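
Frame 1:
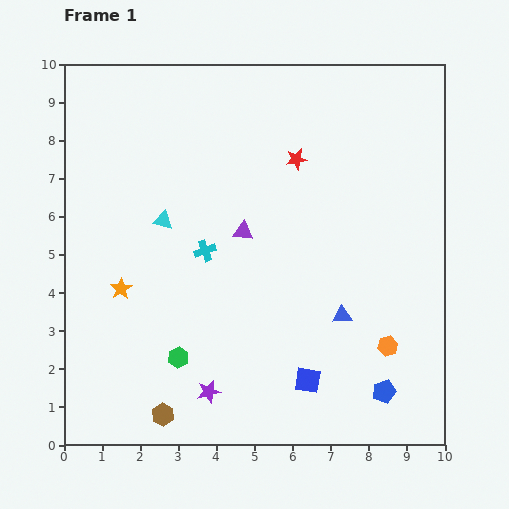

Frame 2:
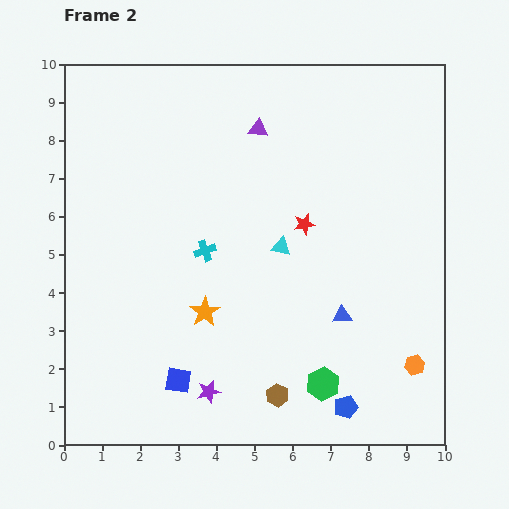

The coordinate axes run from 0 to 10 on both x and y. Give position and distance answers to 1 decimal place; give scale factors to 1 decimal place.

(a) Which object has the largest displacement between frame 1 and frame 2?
the green hexagon

(moved 3.9; next 3.4)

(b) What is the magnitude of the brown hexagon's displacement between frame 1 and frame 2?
3.0

The brown hexagon moved from (2.6, 0.8) to (5.6, 1.3), a distance of √(3.0² + 0.5²) ≈ 3.0.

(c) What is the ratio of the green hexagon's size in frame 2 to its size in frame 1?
1.6×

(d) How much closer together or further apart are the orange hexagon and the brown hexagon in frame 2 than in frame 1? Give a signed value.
-2.5

Distance in frame 1: 6.2. Distance in frame 2: 3.7.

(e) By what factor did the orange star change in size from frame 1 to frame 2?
1.4×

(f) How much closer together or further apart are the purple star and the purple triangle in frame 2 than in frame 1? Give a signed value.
+2.7

Distance in frame 1: 4.3. Distance in frame 2: 7.0.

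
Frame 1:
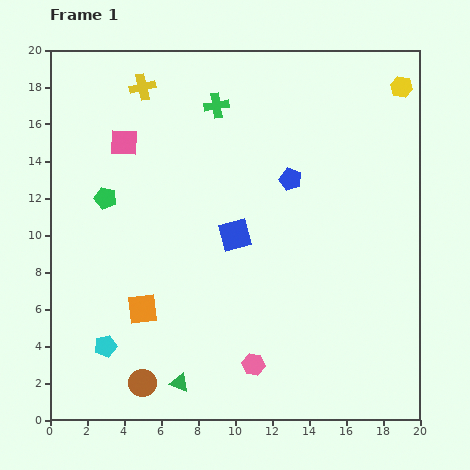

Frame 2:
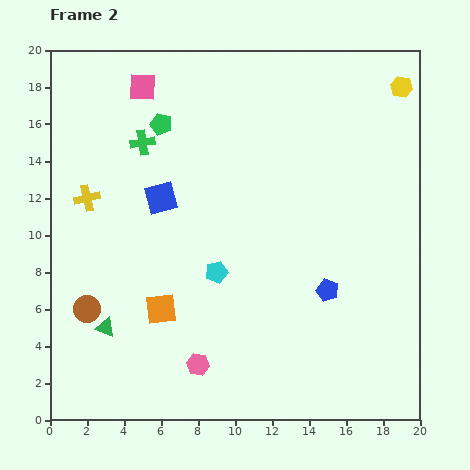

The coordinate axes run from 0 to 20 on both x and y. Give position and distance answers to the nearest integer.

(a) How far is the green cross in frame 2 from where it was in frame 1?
4

The green cross moved from (9, 17) to (5, 15), a distance of √(4² + 2²) ≈ 4.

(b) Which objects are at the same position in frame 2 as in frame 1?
the yellow hexagon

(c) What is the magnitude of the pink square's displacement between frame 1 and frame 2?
3

The pink square moved from (4, 15) to (5, 18), a distance of √(1² + 3²) ≈ 3.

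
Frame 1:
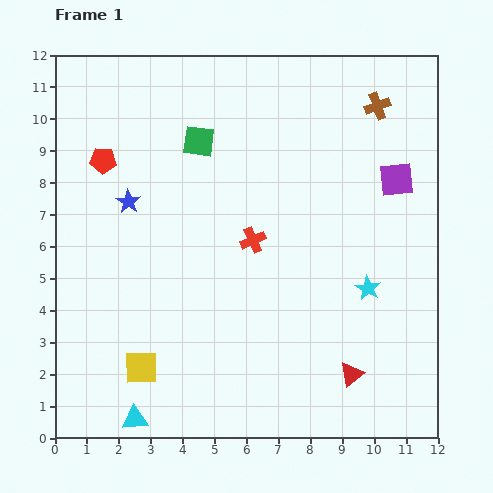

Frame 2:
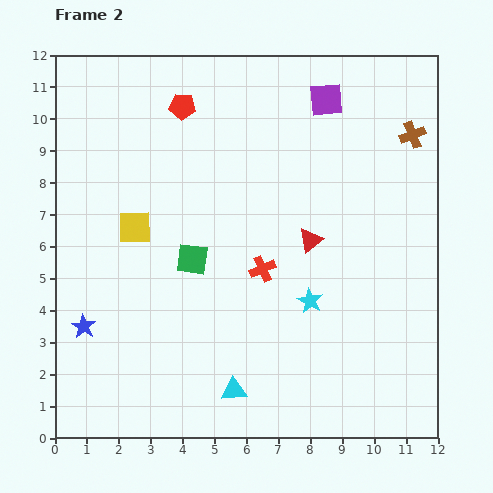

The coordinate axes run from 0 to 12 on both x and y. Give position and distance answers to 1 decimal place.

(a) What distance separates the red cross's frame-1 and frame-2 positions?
0.9

The red cross moved from (6.2, 6.2) to (6.5, 5.3), a distance of √(0.3² + 0.9²) ≈ 0.9.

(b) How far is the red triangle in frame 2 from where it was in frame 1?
4.4

The red triangle moved from (9.3, 2.0) to (8.0, 6.2), a distance of √(1.3² + 4.2²) ≈ 4.4.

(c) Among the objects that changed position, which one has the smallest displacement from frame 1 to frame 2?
the red cross

(moved 0.9)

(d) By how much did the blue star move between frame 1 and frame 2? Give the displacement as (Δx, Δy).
(-1.4, -3.9)

The blue star was at (2.3, 7.4) in frame 1 and (0.9, 3.5) in frame 2.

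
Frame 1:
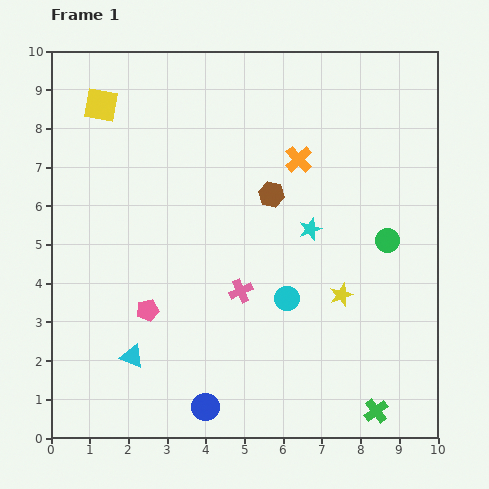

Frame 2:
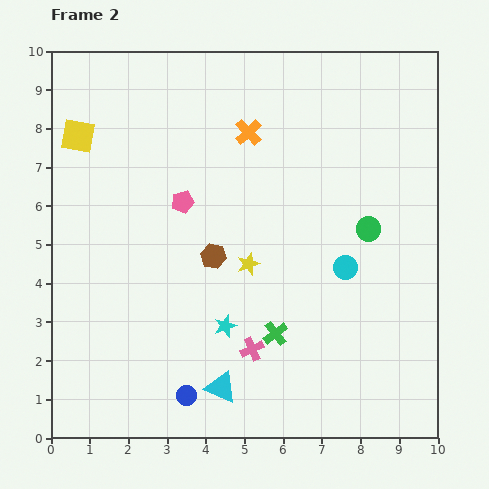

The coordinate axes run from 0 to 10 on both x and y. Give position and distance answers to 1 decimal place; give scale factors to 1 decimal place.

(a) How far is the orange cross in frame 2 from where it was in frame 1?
1.5

The orange cross moved from (6.4, 7.2) to (5.1, 7.9), a distance of √(1.3² + 0.7²) ≈ 1.5.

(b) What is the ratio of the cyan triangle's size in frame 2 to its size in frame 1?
1.4×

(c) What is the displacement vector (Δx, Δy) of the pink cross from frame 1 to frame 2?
(0.3, -1.5)

The pink cross was at (4.9, 3.8) in frame 1 and (5.2, 2.3) in frame 2.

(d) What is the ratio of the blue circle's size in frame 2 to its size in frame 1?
0.7×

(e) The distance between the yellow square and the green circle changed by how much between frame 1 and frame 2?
-0.3

Distance in frame 1: 8.2. Distance in frame 2: 7.9.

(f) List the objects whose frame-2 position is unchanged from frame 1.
none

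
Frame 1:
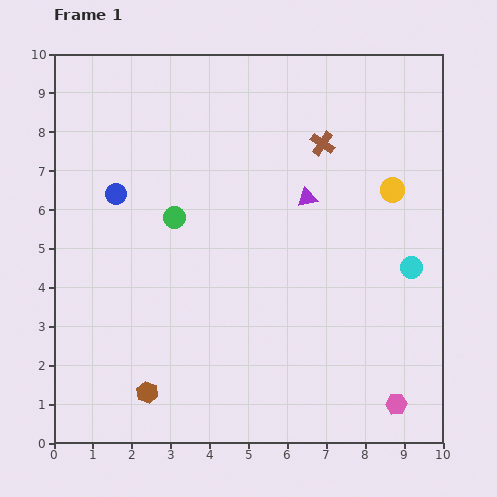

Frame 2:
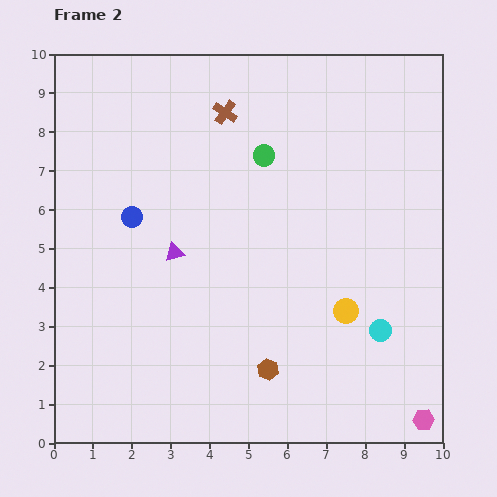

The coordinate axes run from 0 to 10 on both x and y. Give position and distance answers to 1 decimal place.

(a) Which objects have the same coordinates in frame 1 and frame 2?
none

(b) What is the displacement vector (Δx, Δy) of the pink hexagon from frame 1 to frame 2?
(0.7, -0.4)

The pink hexagon was at (8.8, 1.0) in frame 1 and (9.5, 0.6) in frame 2.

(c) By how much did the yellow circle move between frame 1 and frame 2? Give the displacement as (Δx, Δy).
(-1.2, -3.1)

The yellow circle was at (8.7, 6.5) in frame 1 and (7.5, 3.4) in frame 2.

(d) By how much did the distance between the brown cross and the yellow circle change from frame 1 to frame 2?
+3.8

Distance in frame 1: 2.2. Distance in frame 2: 6.0.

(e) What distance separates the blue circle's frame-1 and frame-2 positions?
0.7

The blue circle moved from (1.6, 6.4) to (2.0, 5.8), a distance of √(0.4² + 0.6²) ≈ 0.7.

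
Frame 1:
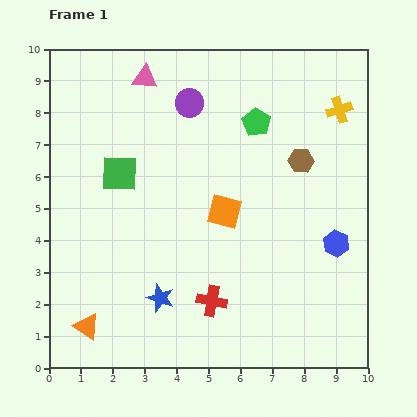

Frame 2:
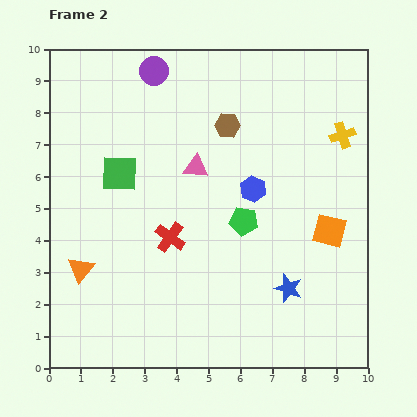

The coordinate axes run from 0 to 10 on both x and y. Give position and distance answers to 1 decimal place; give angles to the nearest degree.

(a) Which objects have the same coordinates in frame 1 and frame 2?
the green square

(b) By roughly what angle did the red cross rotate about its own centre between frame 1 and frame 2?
26° clockwise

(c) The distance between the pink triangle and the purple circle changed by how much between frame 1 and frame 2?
+1.7

Distance in frame 1: 1.6. Distance in frame 2: 3.3.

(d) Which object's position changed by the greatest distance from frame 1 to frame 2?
the blue star

(moved 4.0; next 3.4)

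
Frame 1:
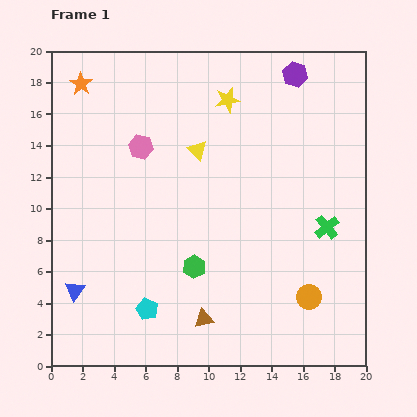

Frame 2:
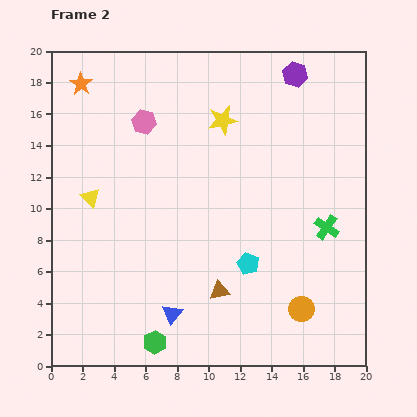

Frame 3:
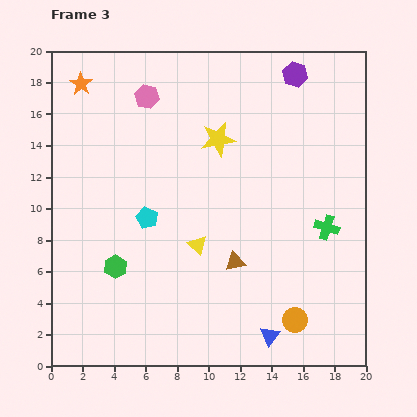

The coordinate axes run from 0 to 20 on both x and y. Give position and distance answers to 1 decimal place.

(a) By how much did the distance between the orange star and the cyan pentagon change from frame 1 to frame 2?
+0.7

Distance in frame 1: 14.9. Distance in frame 2: 15.6.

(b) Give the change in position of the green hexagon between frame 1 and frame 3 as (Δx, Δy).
(-5.0, 0.0)

The green hexagon was at (9.1, 6.3) in frame 1 and (4.1, 6.3) in frame 3.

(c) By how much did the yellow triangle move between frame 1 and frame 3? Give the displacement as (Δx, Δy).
(0.0, -6.0)

The yellow triangle was at (9.3, 13.7) in frame 1 and (9.3, 7.7) in frame 3.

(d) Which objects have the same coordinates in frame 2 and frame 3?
the purple hexagon, the green cross, the orange star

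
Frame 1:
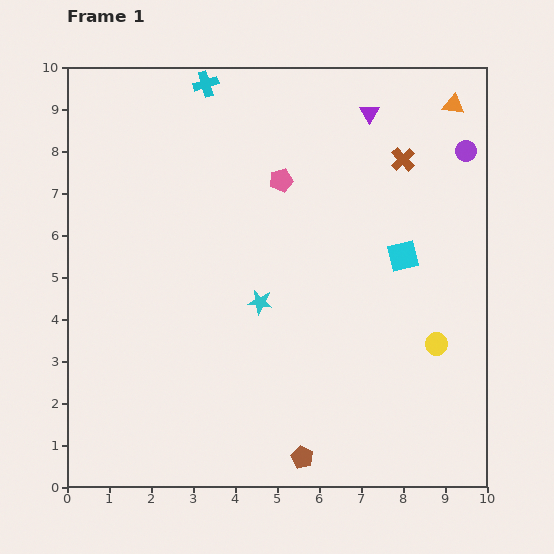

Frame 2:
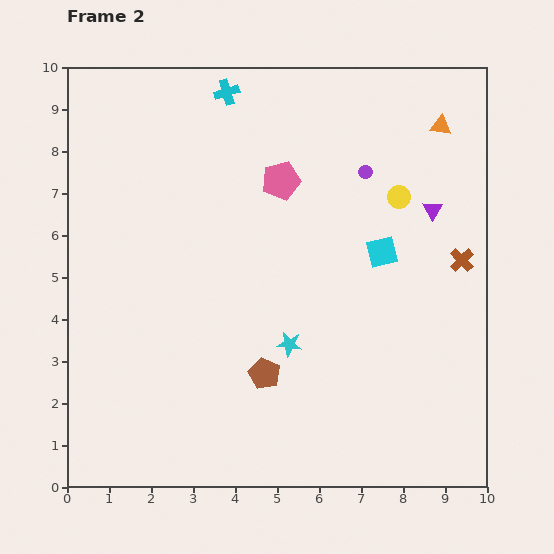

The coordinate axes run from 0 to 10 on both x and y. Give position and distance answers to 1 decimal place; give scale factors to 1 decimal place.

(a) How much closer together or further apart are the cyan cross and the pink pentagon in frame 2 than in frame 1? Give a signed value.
-0.4

Distance in frame 1: 2.9. Distance in frame 2: 2.5.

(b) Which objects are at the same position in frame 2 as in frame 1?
the pink pentagon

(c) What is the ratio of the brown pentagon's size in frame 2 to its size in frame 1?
1.4×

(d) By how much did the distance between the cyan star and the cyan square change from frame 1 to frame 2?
-0.5

Distance in frame 1: 3.6. Distance in frame 2: 3.1.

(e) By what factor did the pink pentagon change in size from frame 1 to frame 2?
1.6×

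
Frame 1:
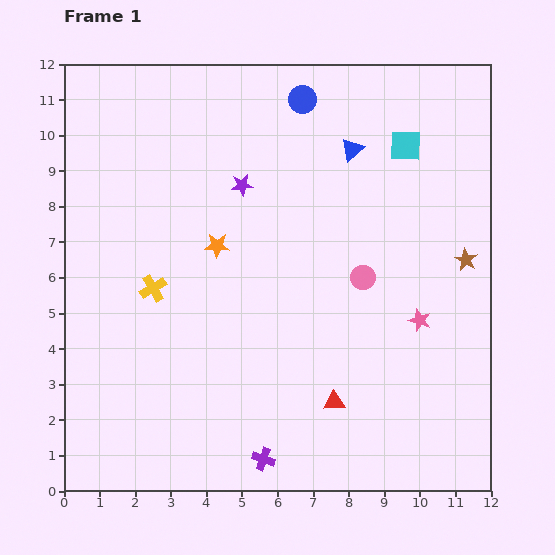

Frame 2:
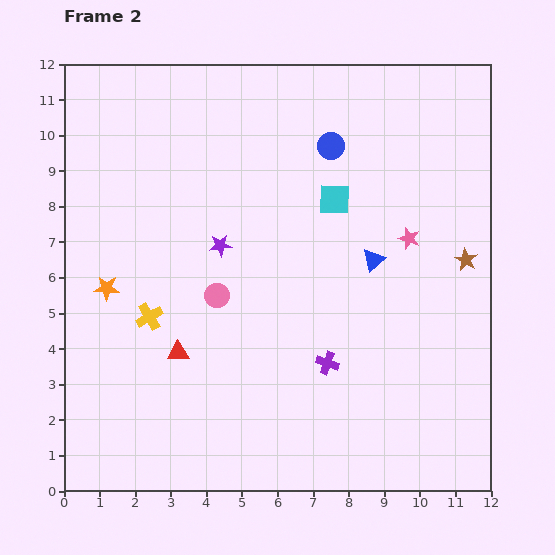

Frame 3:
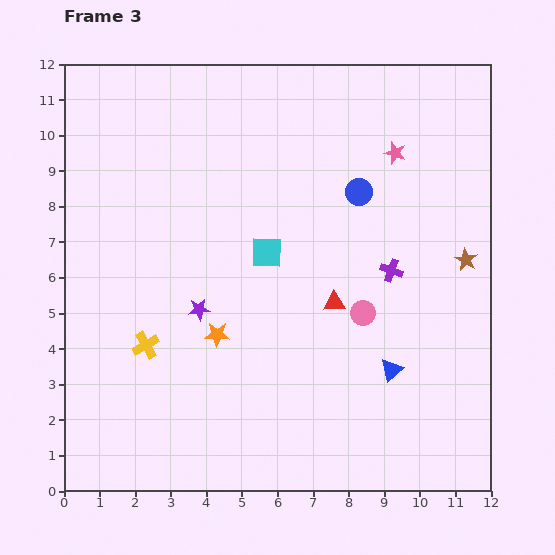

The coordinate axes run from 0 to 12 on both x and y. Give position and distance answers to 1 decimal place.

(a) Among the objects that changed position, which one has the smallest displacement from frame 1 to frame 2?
the yellow cross

(moved 0.8)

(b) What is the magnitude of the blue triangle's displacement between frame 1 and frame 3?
6.3

The blue triangle moved from (8.1, 9.6) to (9.2, 3.4), a distance of √(1.1² + 6.2²) ≈ 6.3.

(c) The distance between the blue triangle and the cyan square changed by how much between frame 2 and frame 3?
+2.8

Distance in frame 2: 2.0. Distance in frame 3: 4.8.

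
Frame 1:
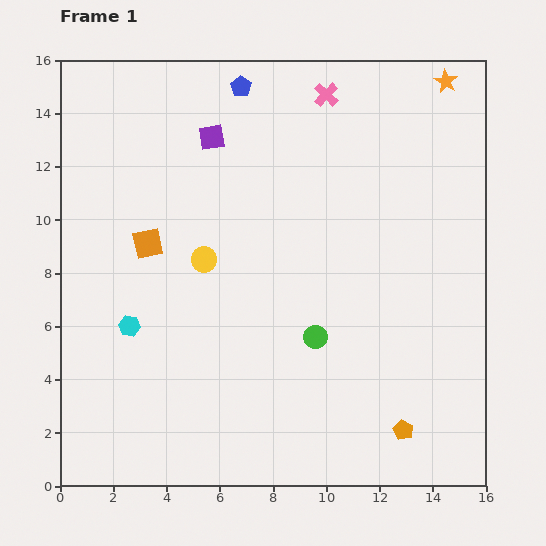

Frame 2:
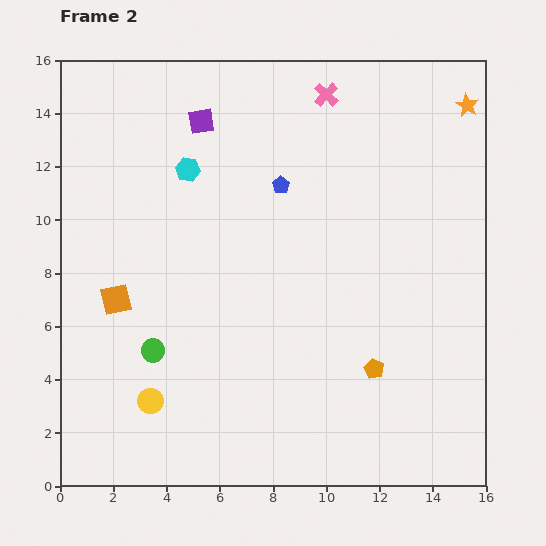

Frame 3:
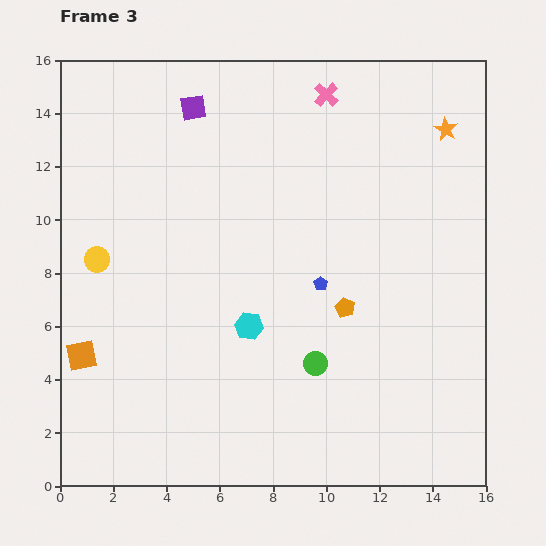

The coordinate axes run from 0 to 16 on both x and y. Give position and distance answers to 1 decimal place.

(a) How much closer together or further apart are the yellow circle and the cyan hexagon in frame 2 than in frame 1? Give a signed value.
+5.0

Distance in frame 1: 3.8. Distance in frame 2: 8.8.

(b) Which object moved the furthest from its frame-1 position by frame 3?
the blue pentagon

(moved 8.0; next 5.1)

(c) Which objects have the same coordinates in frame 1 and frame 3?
the pink cross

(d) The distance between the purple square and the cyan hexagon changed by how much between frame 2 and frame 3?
+6.6

Distance in frame 2: 1.9. Distance in frame 3: 8.5.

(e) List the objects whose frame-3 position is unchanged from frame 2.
the pink cross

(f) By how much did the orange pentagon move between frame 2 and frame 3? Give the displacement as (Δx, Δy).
(-1.1, 2.3)

The orange pentagon was at (11.8, 4.4) in frame 2 and (10.7, 6.7) in frame 3.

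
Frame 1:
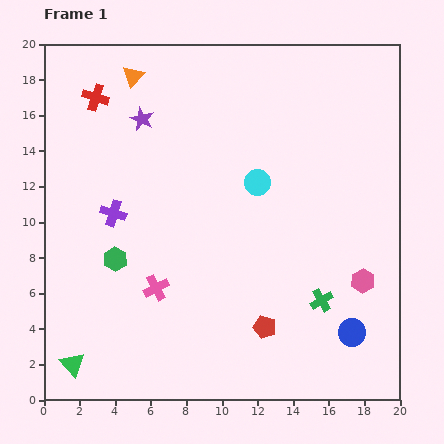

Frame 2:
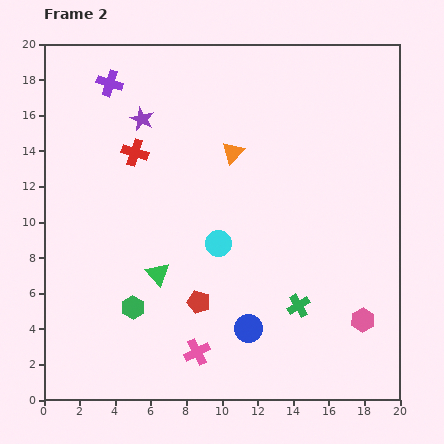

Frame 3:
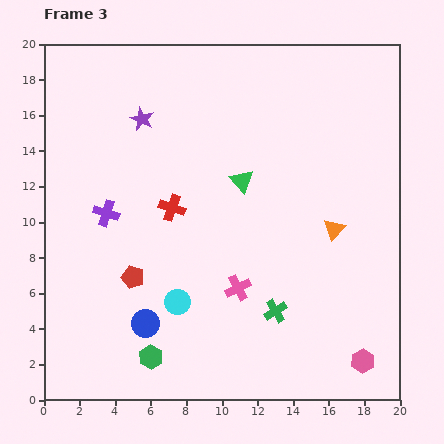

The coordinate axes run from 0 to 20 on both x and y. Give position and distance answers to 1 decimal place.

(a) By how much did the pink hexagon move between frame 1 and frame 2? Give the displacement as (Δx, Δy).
(0.0, -2.2)

The pink hexagon was at (17.9, 6.7) in frame 1 and (17.9, 4.5) in frame 2.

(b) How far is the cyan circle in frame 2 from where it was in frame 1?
4.0

The cyan circle moved from (12.0, 12.2) to (9.8, 8.8), a distance of √(2.2² + 3.4²) ≈ 4.0.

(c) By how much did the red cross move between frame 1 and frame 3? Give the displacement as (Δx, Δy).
(4.3, -6.2)

The red cross was at (2.9, 17.0) in frame 1 and (7.2, 10.8) in frame 3.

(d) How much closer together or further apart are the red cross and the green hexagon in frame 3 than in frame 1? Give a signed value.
-0.7

Distance in frame 1: 9.2. Distance in frame 3: 8.5.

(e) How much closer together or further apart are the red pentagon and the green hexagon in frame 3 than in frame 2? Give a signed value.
+0.9

Distance in frame 2: 3.7. Distance in frame 3: 4.6.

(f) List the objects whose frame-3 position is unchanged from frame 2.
the purple star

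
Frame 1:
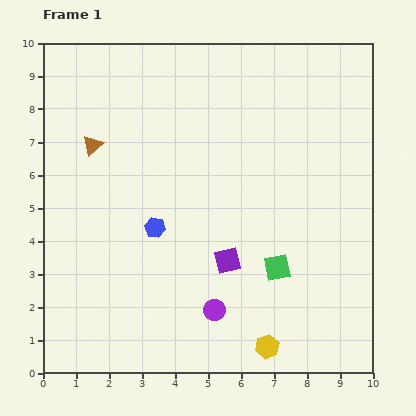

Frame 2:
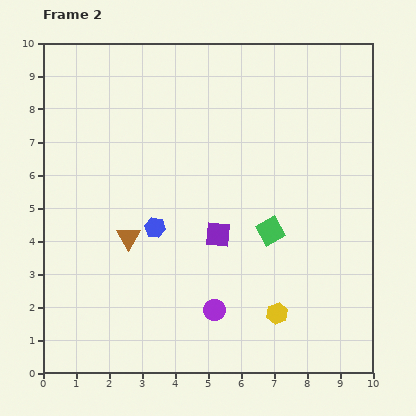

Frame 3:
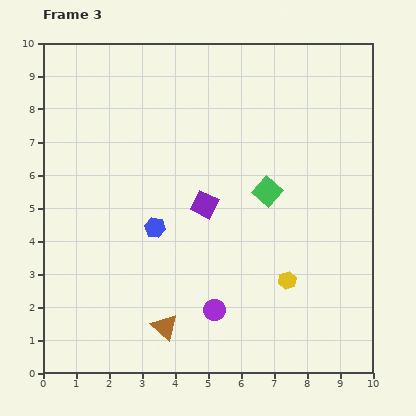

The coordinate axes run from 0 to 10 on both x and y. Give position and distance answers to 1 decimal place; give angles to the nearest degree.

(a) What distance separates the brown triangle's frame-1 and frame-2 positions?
3.0

The brown triangle moved from (1.5, 6.9) to (2.6, 4.1), a distance of √(1.1² + 2.8²) ≈ 3.0.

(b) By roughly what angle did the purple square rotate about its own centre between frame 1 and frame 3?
39° clockwise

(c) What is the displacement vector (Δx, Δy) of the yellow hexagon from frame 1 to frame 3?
(0.6, 2.0)

The yellow hexagon was at (6.8, 0.8) in frame 1 and (7.4, 2.8) in frame 3.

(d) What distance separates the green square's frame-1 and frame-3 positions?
2.3

The green square moved from (7.1, 3.2) to (6.8, 5.5), a distance of √(0.3² + 2.3²) ≈ 2.3.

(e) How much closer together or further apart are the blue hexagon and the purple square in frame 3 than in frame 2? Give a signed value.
-0.2

Distance in frame 2: 1.9. Distance in frame 3: 1.7.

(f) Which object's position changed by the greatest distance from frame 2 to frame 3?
the brown triangle

(moved 2.9; next 1.2)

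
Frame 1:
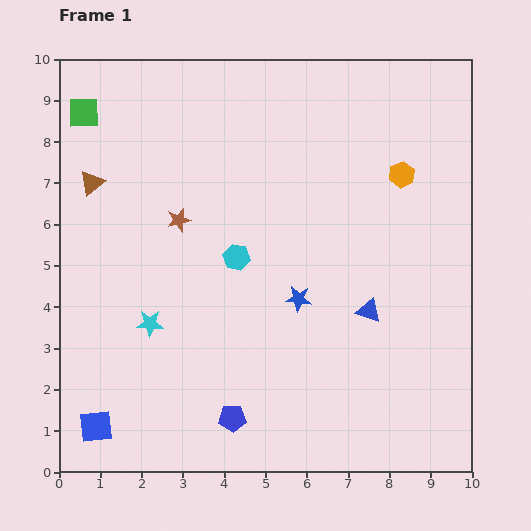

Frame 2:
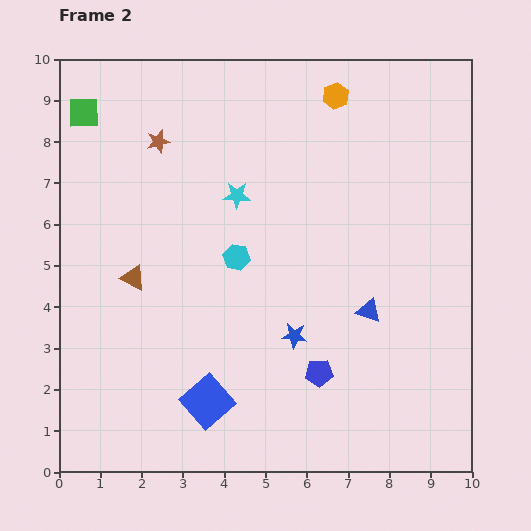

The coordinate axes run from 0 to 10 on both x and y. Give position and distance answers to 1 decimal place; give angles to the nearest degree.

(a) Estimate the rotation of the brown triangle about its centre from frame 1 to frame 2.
54° counter-clockwise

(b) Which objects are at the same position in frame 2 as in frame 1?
the green square, the blue triangle, the cyan hexagon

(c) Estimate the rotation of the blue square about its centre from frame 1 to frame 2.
35° counter-clockwise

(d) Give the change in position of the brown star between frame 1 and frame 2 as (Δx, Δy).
(-0.5, 1.9)

The brown star was at (2.9, 6.1) in frame 1 and (2.4, 8.0) in frame 2.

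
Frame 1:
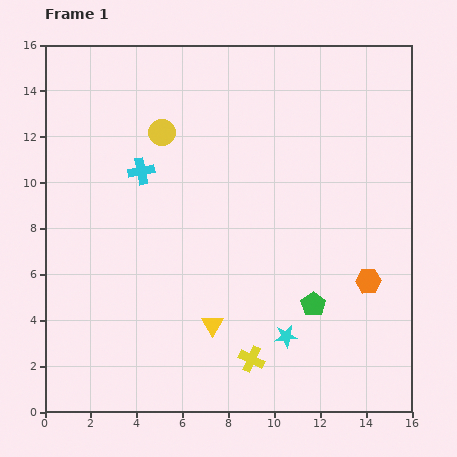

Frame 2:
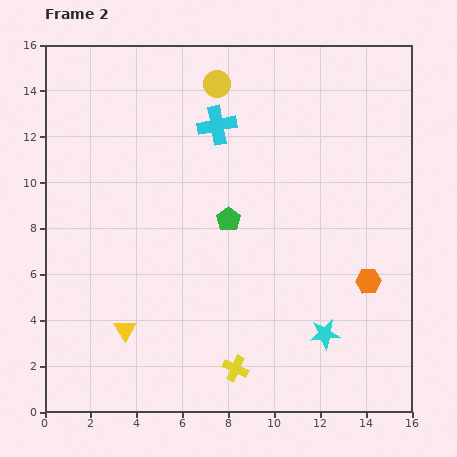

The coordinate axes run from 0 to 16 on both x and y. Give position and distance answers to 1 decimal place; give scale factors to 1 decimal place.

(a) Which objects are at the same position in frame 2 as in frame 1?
the orange hexagon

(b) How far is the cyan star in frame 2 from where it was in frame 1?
1.7

The cyan star moved from (10.5, 3.3) to (12.2, 3.4), a distance of √(1.7² + 0.1²) ≈ 1.7.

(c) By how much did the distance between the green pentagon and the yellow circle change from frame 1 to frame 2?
-4.1

Distance in frame 1: 10.0. Distance in frame 2: 5.9.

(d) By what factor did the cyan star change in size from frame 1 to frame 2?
1.3×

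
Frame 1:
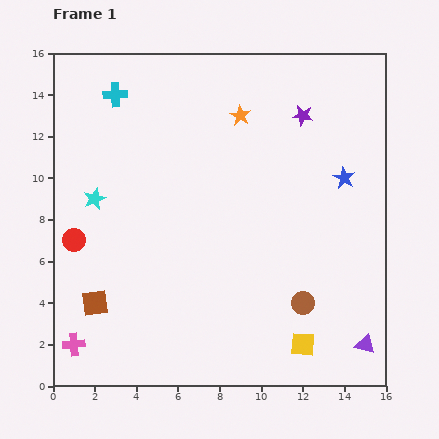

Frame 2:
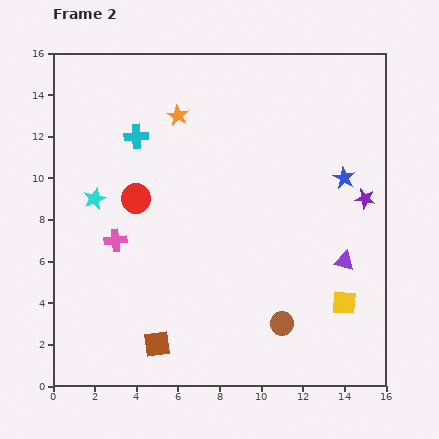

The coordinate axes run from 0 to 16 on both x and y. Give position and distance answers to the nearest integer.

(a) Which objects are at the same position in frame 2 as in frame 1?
the blue star, the cyan star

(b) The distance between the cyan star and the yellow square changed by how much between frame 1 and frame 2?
+1

Distance in frame 1: 12. Distance in frame 2: 13.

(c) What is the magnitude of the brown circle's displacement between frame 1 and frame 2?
1

The brown circle moved from (12, 4) to (11, 3), a distance of √(1² + 1²) ≈ 1.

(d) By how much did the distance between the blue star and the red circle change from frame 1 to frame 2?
-3

Distance in frame 1: 13. Distance in frame 2: 10.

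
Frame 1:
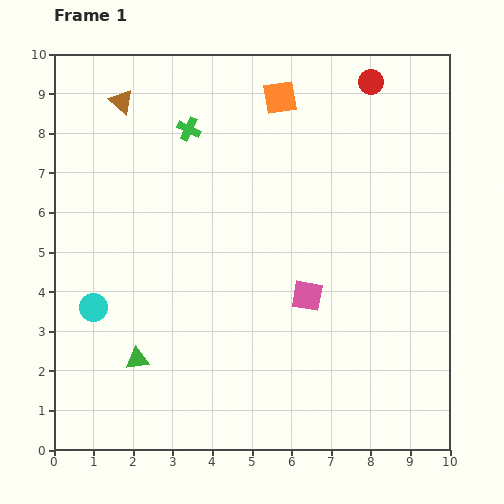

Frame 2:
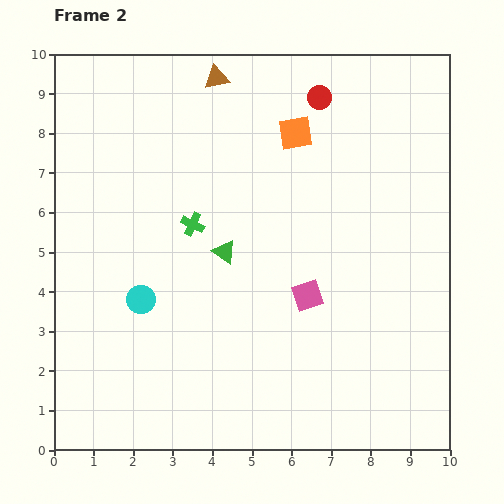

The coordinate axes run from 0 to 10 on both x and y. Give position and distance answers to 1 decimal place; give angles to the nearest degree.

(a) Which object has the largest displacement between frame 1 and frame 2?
the green triangle

(moved 3.5; next 2.5)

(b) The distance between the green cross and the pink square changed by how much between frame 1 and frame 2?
-1.8

Distance in frame 1: 5.2. Distance in frame 2: 3.4.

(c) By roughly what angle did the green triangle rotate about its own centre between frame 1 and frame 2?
42° clockwise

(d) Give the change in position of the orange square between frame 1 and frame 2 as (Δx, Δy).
(0.4, -0.9)

The orange square was at (5.7, 8.9) in frame 1 and (6.1, 8.0) in frame 2.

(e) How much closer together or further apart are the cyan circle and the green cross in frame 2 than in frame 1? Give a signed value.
-2.8

Distance in frame 1: 5.1. Distance in frame 2: 2.3.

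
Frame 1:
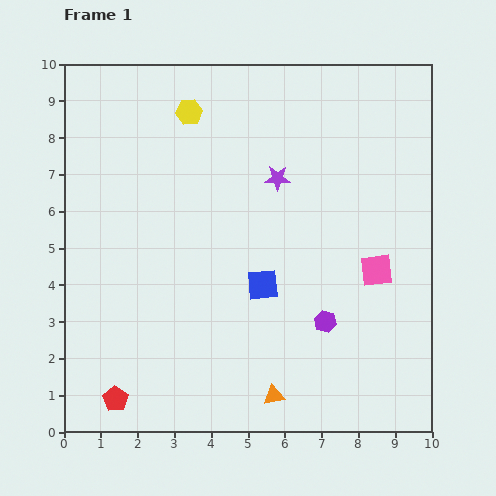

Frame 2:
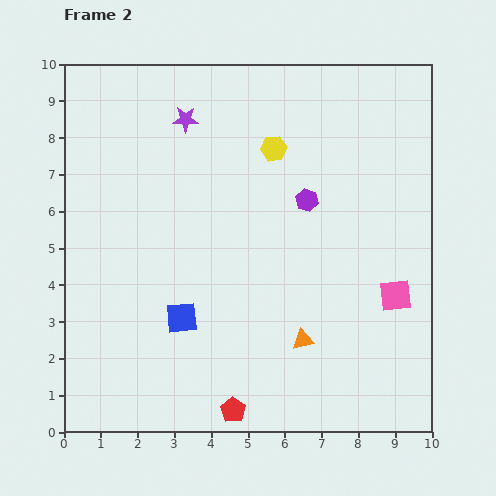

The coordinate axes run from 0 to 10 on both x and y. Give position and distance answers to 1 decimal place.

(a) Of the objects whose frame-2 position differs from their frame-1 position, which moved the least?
the pink square

(moved 0.9)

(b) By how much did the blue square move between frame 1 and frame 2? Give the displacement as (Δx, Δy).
(-2.2, -0.9)

The blue square was at (5.4, 4.0) in frame 1 and (3.2, 3.1) in frame 2.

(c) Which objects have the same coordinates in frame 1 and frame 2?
none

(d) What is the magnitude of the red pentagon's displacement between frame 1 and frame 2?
3.2

The red pentagon moved from (1.4, 0.9) to (4.6, 0.6), a distance of √(3.2² + 0.3²) ≈ 3.2.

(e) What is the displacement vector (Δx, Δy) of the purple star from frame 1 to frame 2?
(-2.5, 1.6)

The purple star was at (5.8, 6.9) in frame 1 and (3.3, 8.5) in frame 2.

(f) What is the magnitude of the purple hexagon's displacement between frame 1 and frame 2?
3.3

The purple hexagon moved from (7.1, 3.0) to (6.6, 6.3), a distance of √(0.5² + 3.3²) ≈ 3.3.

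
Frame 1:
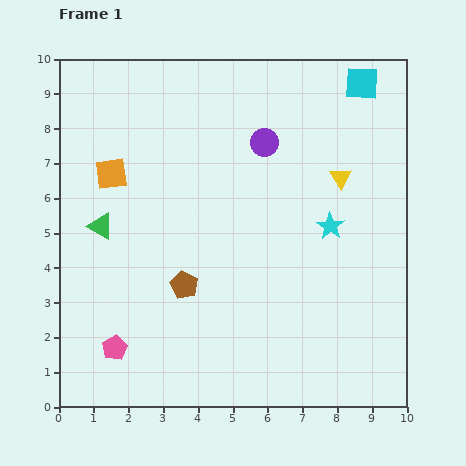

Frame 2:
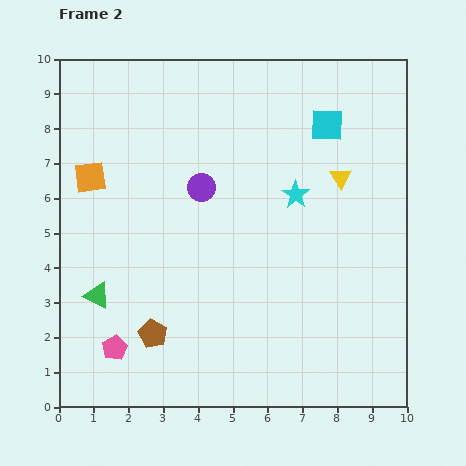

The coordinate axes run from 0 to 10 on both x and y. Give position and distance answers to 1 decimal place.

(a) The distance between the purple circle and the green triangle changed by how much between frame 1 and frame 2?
-1.0

Distance in frame 1: 5.3. Distance in frame 2: 4.3.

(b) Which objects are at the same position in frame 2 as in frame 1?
the pink pentagon, the yellow triangle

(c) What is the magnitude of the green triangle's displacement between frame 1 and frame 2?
2.0

The green triangle moved from (1.2, 5.2) to (1.1, 3.2), a distance of √(0.1² + 2.0²) ≈ 2.0.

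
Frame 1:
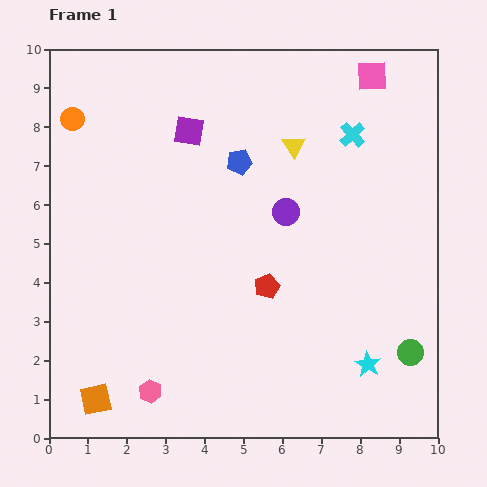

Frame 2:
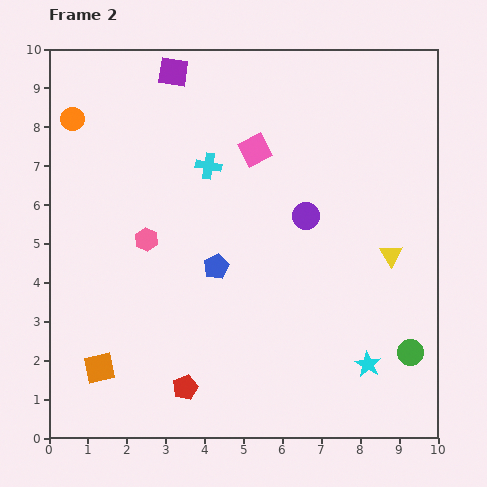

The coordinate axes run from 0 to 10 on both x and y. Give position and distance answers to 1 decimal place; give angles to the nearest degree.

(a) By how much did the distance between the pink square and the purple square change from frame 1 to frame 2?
-2.0

Distance in frame 1: 4.9. Distance in frame 2: 2.9.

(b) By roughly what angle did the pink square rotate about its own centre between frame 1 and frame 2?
24° counter-clockwise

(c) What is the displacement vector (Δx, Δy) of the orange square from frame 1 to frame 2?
(0.1, 0.8)

The orange square was at (1.2, 1.0) in frame 1 and (1.3, 1.8) in frame 2.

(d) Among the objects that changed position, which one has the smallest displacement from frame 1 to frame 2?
the purple circle

(moved 0.5)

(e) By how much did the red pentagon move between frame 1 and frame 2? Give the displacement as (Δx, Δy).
(-2.1, -2.6)

The red pentagon was at (5.6, 3.9) in frame 1 and (3.5, 1.3) in frame 2.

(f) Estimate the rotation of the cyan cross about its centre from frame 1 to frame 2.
39° counter-clockwise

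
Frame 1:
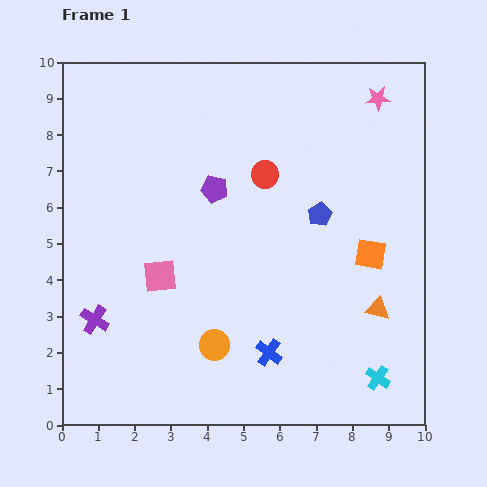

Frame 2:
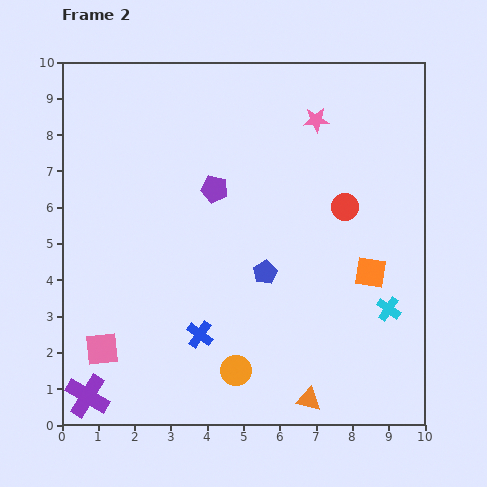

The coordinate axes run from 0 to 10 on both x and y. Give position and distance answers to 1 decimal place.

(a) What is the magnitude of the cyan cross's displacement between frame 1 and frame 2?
1.9

The cyan cross moved from (8.7, 1.3) to (9.0, 3.2), a distance of √(0.3² + 1.9²) ≈ 1.9.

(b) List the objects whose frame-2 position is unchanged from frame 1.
the purple pentagon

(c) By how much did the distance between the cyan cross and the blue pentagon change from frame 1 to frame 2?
-1.3

Distance in frame 1: 4.8. Distance in frame 2: 3.5.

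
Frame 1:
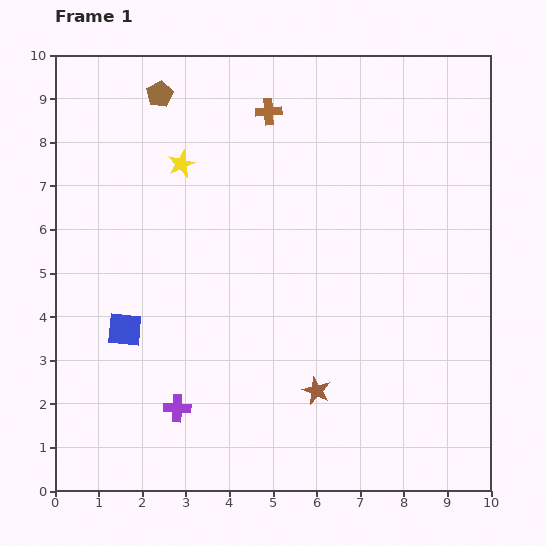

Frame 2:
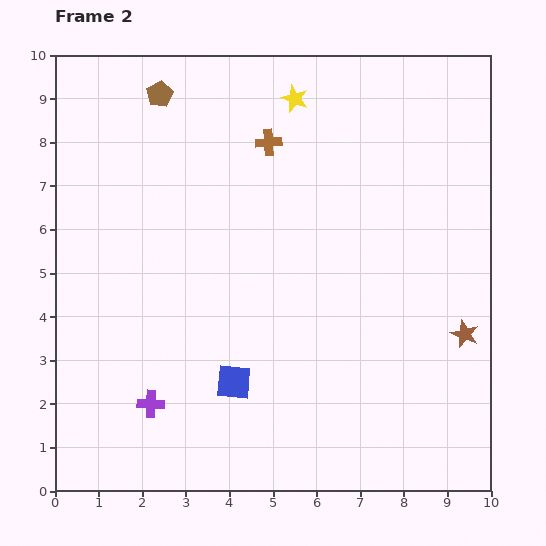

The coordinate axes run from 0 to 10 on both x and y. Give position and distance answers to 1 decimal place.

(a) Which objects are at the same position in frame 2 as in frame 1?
the brown pentagon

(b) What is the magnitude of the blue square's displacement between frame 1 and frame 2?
2.8

The blue square moved from (1.6, 3.7) to (4.1, 2.5), a distance of √(2.5² + 1.2²) ≈ 2.8.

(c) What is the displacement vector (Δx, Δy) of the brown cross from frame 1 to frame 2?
(0.0, -0.7)

The brown cross was at (4.9, 8.7) in frame 1 and (4.9, 8.0) in frame 2.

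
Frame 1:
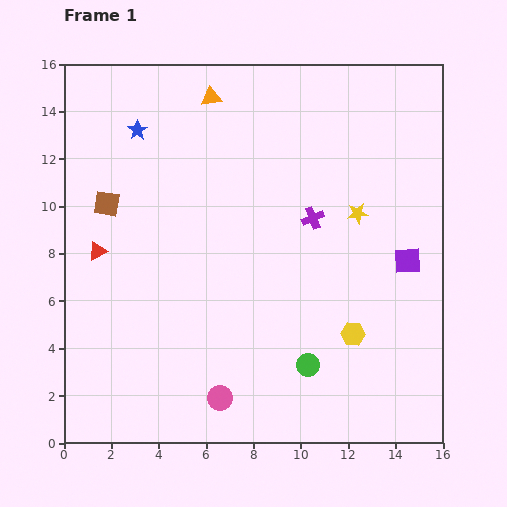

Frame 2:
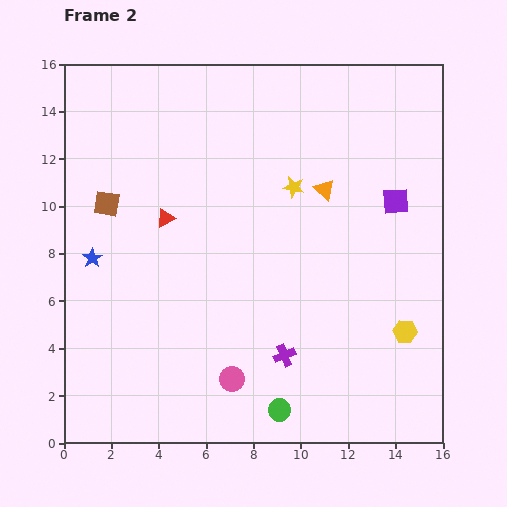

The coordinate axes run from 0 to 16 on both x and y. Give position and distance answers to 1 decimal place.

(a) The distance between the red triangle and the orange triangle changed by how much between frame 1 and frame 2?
-1.3

Distance in frame 1: 8.1. Distance in frame 2: 6.8.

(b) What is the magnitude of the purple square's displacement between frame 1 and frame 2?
2.5

The purple square moved from (14.5, 7.7) to (14.0, 10.2), a distance of √(0.5² + 2.5²) ≈ 2.5.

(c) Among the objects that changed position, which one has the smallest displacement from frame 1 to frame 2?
the pink circle

(moved 0.9)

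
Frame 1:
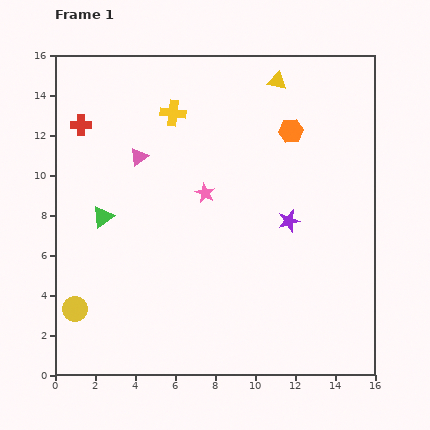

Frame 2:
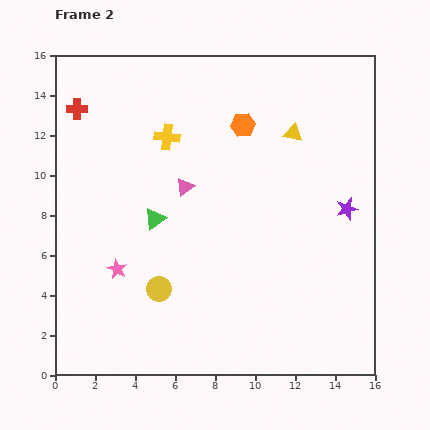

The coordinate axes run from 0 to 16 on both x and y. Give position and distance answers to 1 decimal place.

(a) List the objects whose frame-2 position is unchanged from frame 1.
none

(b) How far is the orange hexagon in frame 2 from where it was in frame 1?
2.4

The orange hexagon moved from (11.8, 12.2) to (9.4, 12.5), a distance of √(2.4² + 0.3²) ≈ 2.4.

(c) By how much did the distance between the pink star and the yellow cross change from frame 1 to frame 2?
+2.8

Distance in frame 1: 4.3. Distance in frame 2: 7.1.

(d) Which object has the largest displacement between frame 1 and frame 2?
the pink star

(moved 5.8; next 4.3)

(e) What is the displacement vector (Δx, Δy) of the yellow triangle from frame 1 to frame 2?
(0.8, -2.6)

The yellow triangle was at (11.1, 14.7) in frame 1 and (11.9, 12.1) in frame 2.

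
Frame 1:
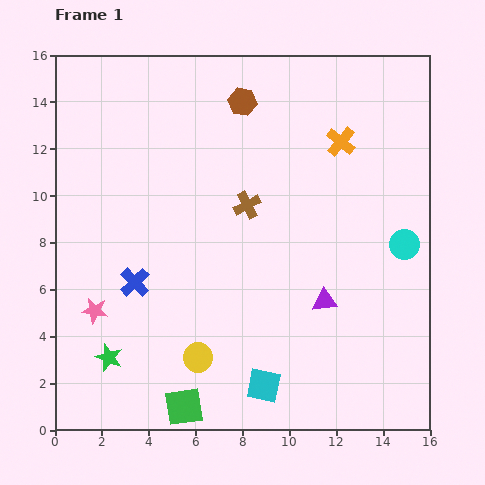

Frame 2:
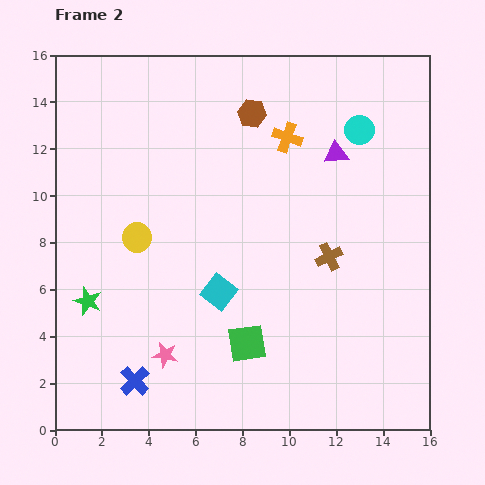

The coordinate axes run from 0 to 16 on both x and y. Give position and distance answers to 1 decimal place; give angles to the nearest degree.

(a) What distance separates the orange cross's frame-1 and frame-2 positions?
2.3

The orange cross moved from (12.2, 12.3) to (9.9, 12.5), a distance of √(2.3² + 0.2²) ≈ 2.3.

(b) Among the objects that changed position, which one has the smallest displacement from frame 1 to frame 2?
the brown hexagon

(moved 0.6)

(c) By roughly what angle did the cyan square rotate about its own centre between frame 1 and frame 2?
26° clockwise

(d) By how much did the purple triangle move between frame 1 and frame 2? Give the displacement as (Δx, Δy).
(0.5, 6.3)

The purple triangle was at (11.5, 5.5) in frame 1 and (12.0, 11.8) in frame 2.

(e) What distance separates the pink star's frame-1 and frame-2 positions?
3.6

The pink star moved from (1.7, 5.1) to (4.7, 3.2), a distance of √(3.0² + 1.9²) ≈ 3.6.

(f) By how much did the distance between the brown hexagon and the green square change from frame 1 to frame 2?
-3.4

Distance in frame 1: 13.2. Distance in frame 2: 9.8.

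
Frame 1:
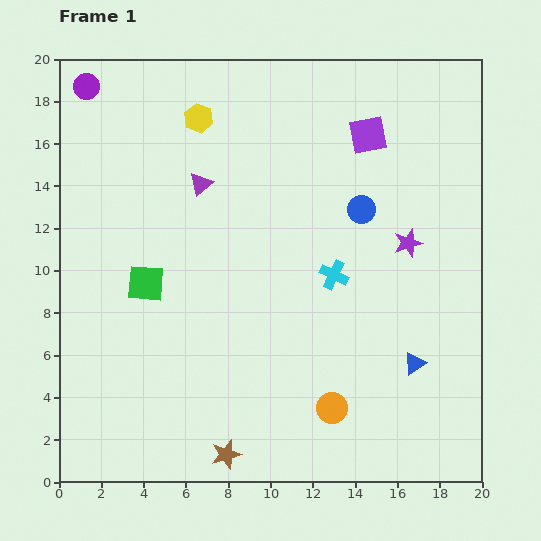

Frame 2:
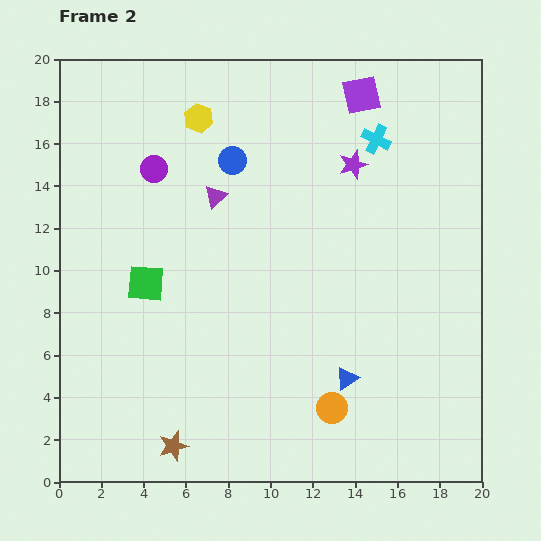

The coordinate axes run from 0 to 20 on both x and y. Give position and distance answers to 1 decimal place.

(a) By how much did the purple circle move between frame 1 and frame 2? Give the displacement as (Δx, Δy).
(3.2, -3.9)

The purple circle was at (1.3, 18.7) in frame 1 and (4.5, 14.8) in frame 2.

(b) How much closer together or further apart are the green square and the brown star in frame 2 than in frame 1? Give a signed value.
-1.1

Distance in frame 1: 8.9. Distance in frame 2: 7.8.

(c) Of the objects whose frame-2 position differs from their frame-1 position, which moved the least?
the purple triangle

(moved 0.9)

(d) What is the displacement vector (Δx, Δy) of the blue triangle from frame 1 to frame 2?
(-3.2, -0.7)

The blue triangle was at (16.8, 5.6) in frame 1 and (13.6, 4.9) in frame 2.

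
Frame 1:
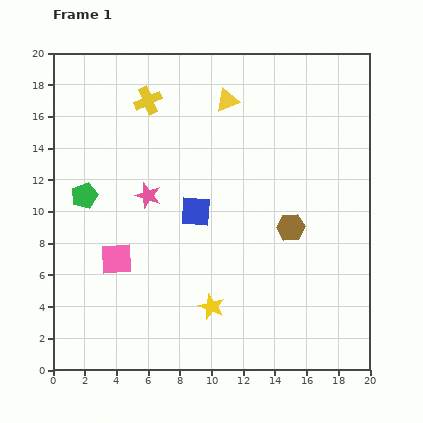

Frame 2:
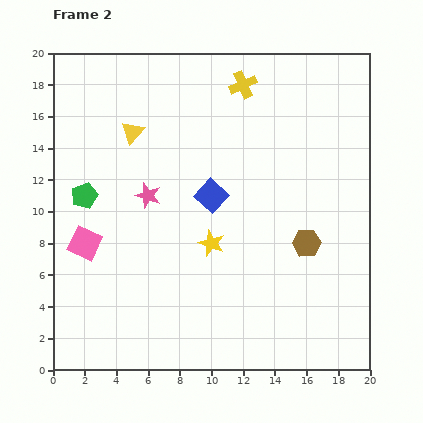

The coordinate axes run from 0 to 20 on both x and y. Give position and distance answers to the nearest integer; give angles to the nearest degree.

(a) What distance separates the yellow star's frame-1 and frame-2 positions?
4

The yellow star moved from (10, 4) to (10, 8), a distance of √(0² + 4²) ≈ 4.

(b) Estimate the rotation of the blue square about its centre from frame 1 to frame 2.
39° clockwise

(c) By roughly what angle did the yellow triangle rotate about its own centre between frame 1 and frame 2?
28° counter-clockwise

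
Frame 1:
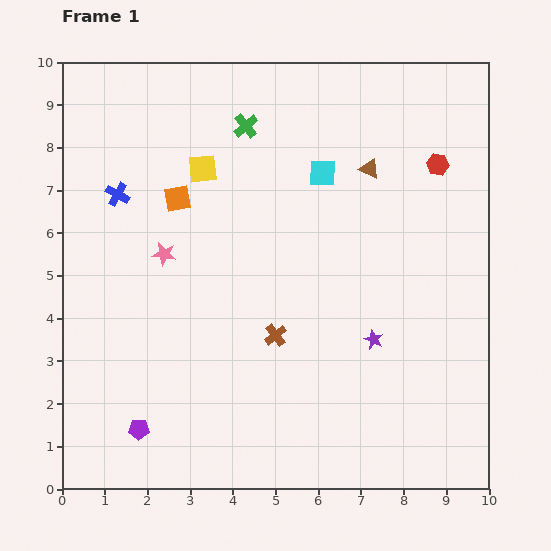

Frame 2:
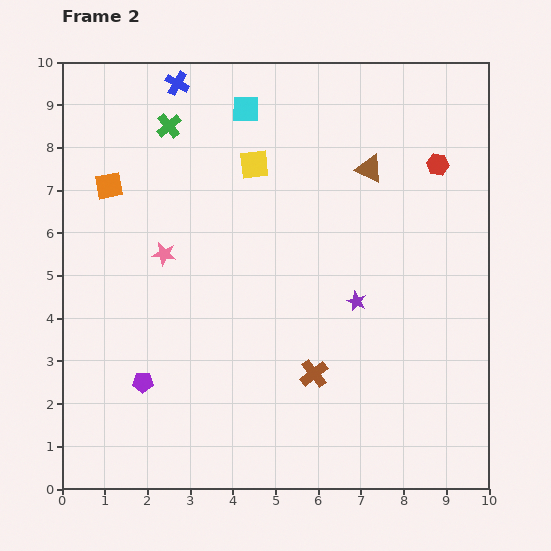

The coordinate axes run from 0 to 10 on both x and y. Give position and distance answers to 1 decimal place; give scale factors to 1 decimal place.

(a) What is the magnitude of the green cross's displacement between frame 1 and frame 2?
1.8

The green cross moved from (4.3, 8.5) to (2.5, 8.5), a distance of √(1.8² + 0.0²) ≈ 1.8.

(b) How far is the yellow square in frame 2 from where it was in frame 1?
1.2

The yellow square moved from (3.3, 7.5) to (4.5, 7.6), a distance of √(1.2² + 0.1²) ≈ 1.2.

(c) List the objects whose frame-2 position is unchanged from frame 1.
the brown triangle, the red hexagon, the pink star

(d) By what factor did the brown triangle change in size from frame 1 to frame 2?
1.4×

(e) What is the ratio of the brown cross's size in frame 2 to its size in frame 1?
1.3×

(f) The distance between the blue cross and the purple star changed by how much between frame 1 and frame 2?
-0.3

Distance in frame 1: 6.9. Distance in frame 2: 6.6.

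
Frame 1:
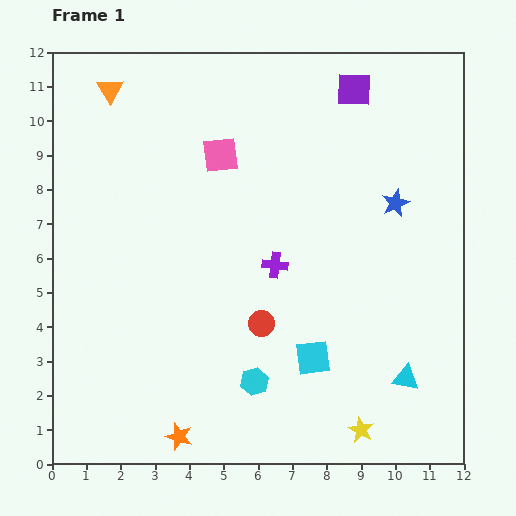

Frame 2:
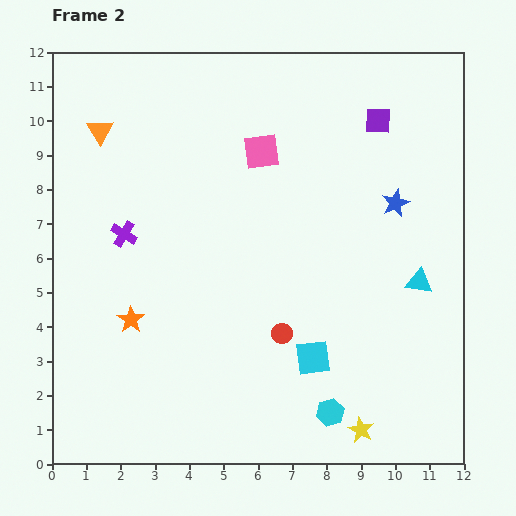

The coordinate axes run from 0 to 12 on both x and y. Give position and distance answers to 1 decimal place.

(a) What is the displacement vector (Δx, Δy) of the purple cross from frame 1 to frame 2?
(-4.4, 0.9)

The purple cross was at (6.5, 5.8) in frame 1 and (2.1, 6.7) in frame 2.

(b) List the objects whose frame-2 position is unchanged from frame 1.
the cyan square, the yellow star, the blue star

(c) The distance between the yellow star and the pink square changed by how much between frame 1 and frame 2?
-0.4

Distance in frame 1: 9.0. Distance in frame 2: 8.6.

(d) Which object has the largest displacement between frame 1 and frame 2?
the purple cross

(moved 4.5; next 3.7)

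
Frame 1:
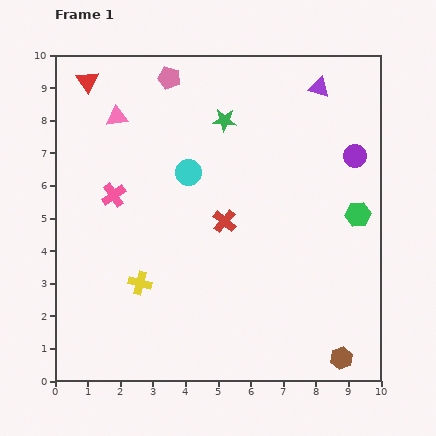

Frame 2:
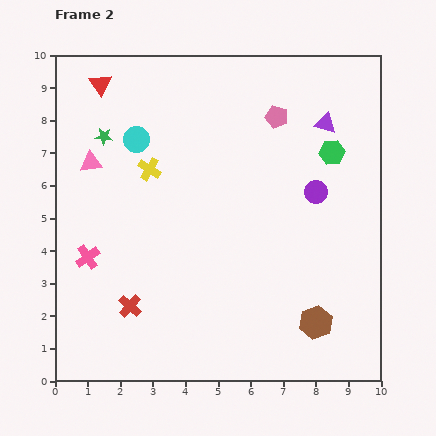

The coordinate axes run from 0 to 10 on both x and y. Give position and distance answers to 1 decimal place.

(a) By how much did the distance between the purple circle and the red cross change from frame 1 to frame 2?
+2.2

Distance in frame 1: 4.5. Distance in frame 2: 6.7.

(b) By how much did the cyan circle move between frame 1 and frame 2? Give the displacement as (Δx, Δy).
(-1.6, 1.0)

The cyan circle was at (4.1, 6.4) in frame 1 and (2.5, 7.4) in frame 2.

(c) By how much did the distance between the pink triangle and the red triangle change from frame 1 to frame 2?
+1.0

Distance in frame 1: 1.4. Distance in frame 2: 2.4.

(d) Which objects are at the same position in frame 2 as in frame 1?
none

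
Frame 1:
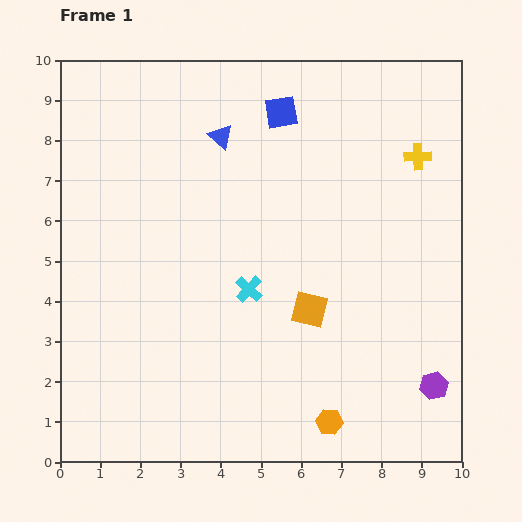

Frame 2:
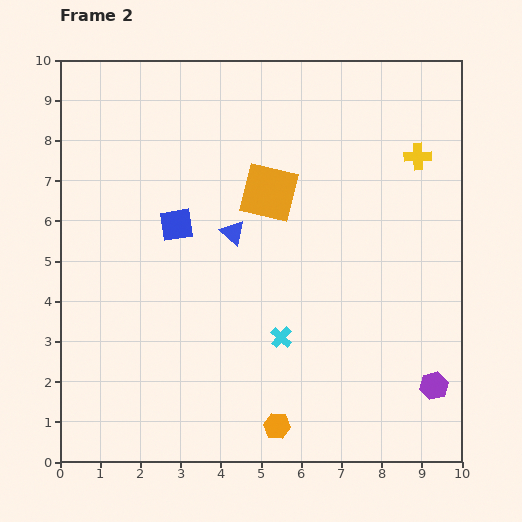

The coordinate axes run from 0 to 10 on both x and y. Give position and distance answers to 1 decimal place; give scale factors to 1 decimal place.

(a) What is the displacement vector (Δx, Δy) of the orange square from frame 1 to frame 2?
(-1.0, 2.9)

The orange square was at (6.2, 3.8) in frame 1 and (5.2, 6.7) in frame 2.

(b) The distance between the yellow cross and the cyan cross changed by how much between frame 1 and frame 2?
+0.3

Distance in frame 1: 5.3. Distance in frame 2: 5.6.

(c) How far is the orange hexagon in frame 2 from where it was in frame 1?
1.3

The orange hexagon moved from (6.7, 1.0) to (5.4, 0.9), a distance of √(1.3² + 0.1²) ≈ 1.3.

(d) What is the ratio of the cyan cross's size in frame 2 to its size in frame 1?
0.8×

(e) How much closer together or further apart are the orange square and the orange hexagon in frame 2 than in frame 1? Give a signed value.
+3.0

Distance in frame 1: 2.8. Distance in frame 2: 5.8.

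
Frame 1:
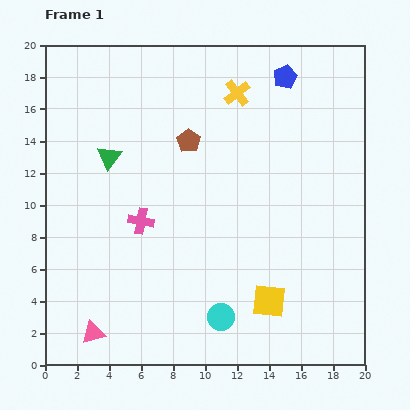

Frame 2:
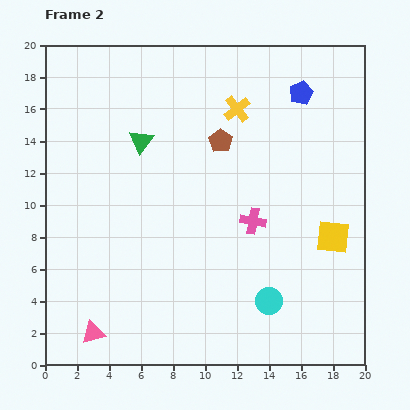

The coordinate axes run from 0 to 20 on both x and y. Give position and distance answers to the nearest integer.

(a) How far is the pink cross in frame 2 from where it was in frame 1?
7

The pink cross moved from (6, 9) to (13, 9), a distance of √(7² + 0²) ≈ 7.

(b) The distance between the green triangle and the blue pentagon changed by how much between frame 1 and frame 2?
-2

Distance in frame 1: 12. Distance in frame 2: 10.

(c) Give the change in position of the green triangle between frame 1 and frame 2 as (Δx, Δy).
(2, 1)

The green triangle was at (4, 13) in frame 1 and (6, 14) in frame 2.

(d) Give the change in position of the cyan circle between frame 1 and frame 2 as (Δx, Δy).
(3, 1)

The cyan circle was at (11, 3) in frame 1 and (14, 4) in frame 2.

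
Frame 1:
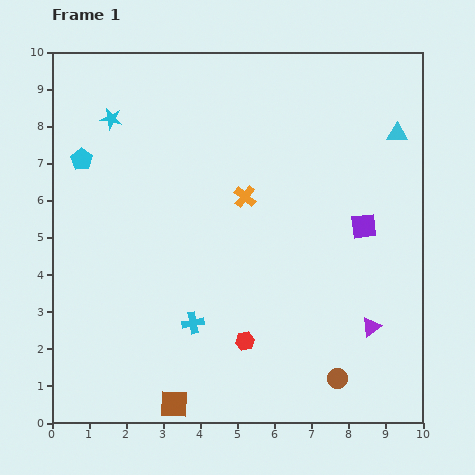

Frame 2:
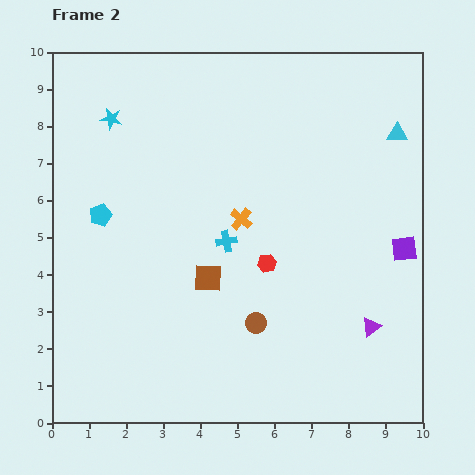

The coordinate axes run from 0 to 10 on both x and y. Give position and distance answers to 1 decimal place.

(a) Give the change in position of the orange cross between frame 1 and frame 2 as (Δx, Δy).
(-0.1, -0.6)

The orange cross was at (5.2, 6.1) in frame 1 and (5.1, 5.5) in frame 2.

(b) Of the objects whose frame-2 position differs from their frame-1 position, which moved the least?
the orange cross

(moved 0.6)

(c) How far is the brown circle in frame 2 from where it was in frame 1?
2.7

The brown circle moved from (7.7, 1.2) to (5.5, 2.7), a distance of √(2.2² + 1.5²) ≈ 2.7.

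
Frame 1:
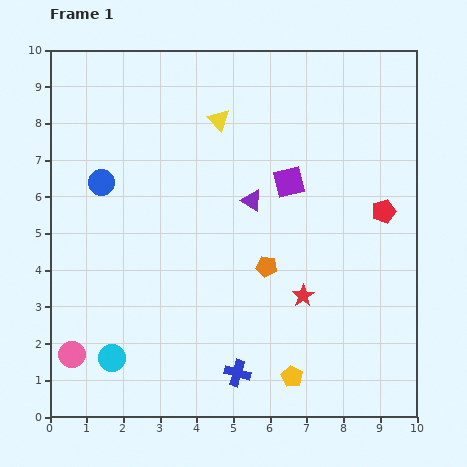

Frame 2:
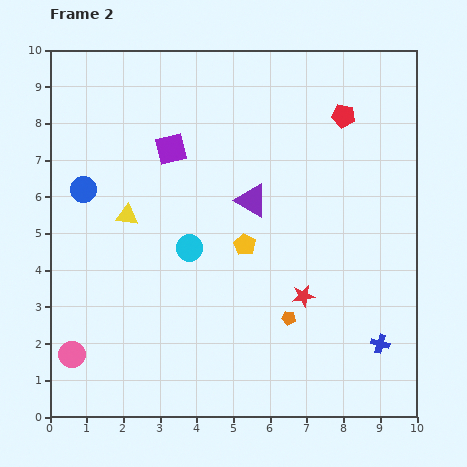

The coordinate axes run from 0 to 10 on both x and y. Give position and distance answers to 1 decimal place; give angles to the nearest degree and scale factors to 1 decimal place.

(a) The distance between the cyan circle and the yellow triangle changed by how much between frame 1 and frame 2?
-5.2

Distance in frame 1: 7.1. Distance in frame 2: 1.9.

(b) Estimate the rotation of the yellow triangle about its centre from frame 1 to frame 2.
39° counter-clockwise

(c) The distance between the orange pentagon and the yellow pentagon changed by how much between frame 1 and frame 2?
-0.8

Distance in frame 1: 3.1. Distance in frame 2: 2.3.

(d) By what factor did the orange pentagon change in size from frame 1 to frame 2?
0.7×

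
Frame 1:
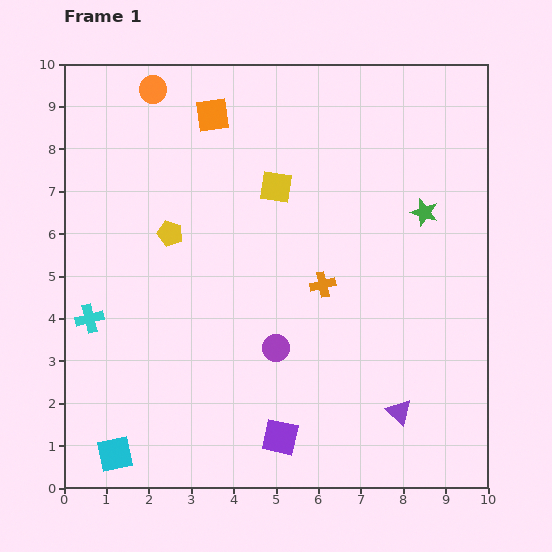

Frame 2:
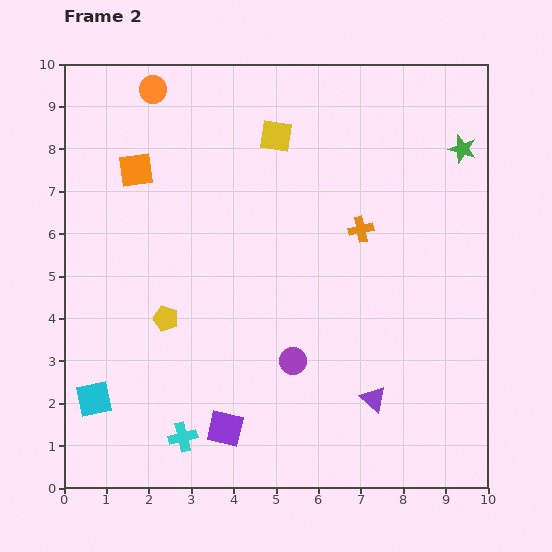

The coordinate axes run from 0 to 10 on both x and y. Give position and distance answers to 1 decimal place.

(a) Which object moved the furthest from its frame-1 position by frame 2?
the cyan cross

(moved 3.6; next 2.2)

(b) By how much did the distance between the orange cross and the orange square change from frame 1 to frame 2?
+0.7

Distance in frame 1: 4.8. Distance in frame 2: 5.5.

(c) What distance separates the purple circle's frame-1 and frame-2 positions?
0.5

The purple circle moved from (5.0, 3.3) to (5.4, 3.0), a distance of √(0.4² + 0.3²) ≈ 0.5.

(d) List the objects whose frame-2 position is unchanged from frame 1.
the orange circle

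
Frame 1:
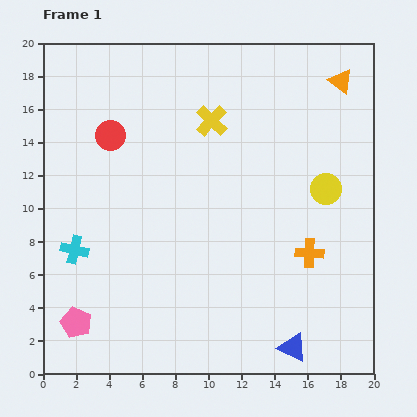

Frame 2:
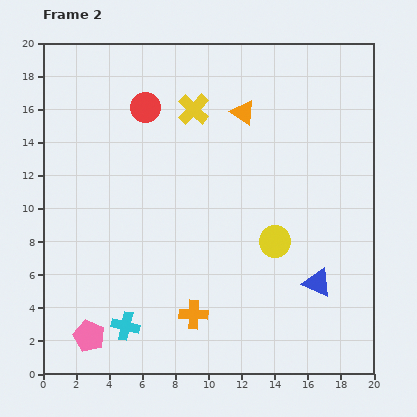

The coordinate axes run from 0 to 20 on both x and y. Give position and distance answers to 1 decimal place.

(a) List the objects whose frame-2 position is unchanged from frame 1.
none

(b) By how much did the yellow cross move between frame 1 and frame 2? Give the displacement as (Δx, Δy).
(-1.1, 0.7)

The yellow cross was at (10.2, 15.3) in frame 1 and (9.1, 16.0) in frame 2.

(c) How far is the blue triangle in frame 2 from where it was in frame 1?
4.2

The blue triangle moved from (15.1, 1.6) to (16.6, 5.5), a distance of √(1.5² + 3.9²) ≈ 4.2.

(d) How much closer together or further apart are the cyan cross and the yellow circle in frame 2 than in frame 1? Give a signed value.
-5.3

Distance in frame 1: 15.6. Distance in frame 2: 10.3.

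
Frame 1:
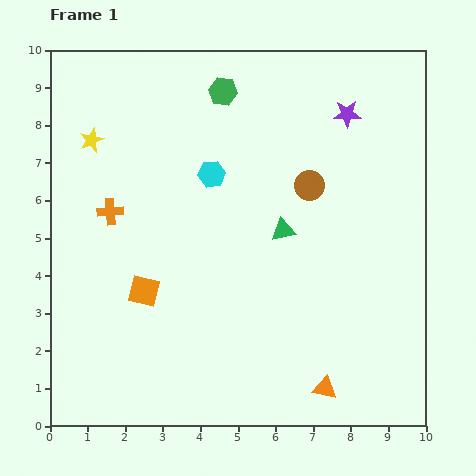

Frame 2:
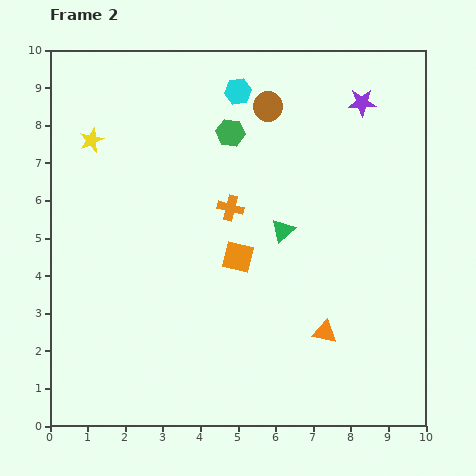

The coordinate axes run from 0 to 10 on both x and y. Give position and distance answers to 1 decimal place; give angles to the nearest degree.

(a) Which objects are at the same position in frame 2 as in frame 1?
the green triangle, the yellow star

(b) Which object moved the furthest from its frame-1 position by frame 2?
the orange cross

(moved 3.2; next 2.7)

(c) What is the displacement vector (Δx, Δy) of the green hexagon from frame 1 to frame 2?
(0.2, -1.1)

The green hexagon was at (4.6, 8.9) in frame 1 and (4.8, 7.8) in frame 2.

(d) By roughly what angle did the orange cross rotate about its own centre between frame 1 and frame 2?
18° clockwise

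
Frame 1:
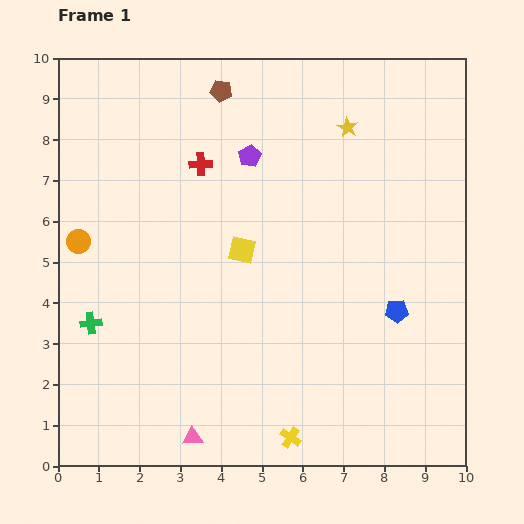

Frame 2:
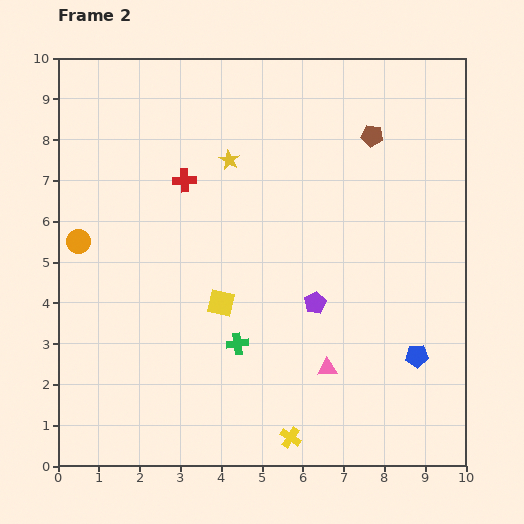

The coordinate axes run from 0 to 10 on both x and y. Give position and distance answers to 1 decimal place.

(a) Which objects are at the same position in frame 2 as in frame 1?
the orange circle, the yellow cross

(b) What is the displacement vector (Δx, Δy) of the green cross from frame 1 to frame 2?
(3.6, -0.5)

The green cross was at (0.8, 3.5) in frame 1 and (4.4, 3.0) in frame 2.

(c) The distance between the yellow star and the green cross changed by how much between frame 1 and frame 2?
-3.4

Distance in frame 1: 7.9. Distance in frame 2: 4.5.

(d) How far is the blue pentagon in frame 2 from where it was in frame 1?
1.2

The blue pentagon moved from (8.3, 3.8) to (8.8, 2.7), a distance of √(0.5² + 1.1²) ≈ 1.2.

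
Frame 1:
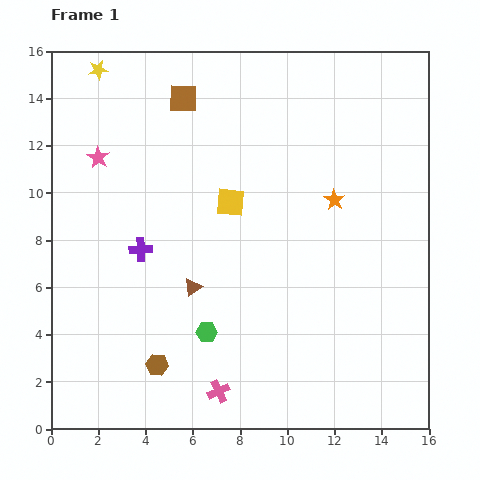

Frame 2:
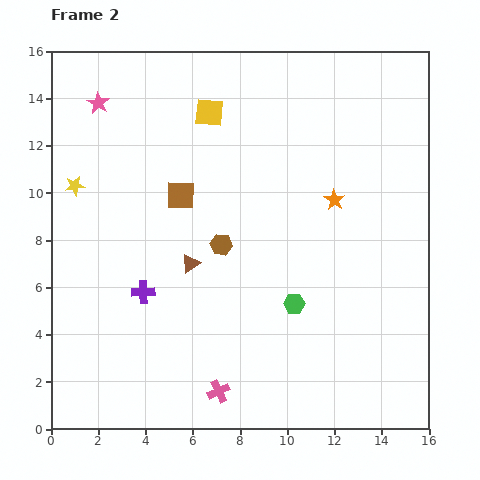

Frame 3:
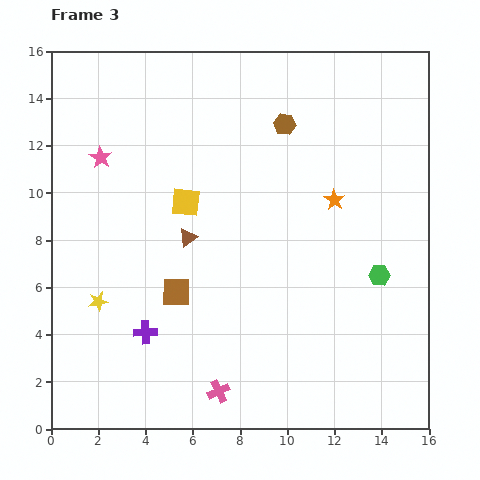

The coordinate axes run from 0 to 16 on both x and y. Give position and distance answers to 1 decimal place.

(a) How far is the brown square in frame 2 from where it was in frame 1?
4.1

The brown square moved from (5.6, 14.0) to (5.5, 9.9), a distance of √(0.1² + 4.1²) ≈ 4.1.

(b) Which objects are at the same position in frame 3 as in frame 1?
the pink cross, the orange star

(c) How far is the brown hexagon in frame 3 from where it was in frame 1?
11.5

The brown hexagon moved from (4.5, 2.7) to (9.9, 12.9), a distance of √(5.4² + 10.2²) ≈ 11.5.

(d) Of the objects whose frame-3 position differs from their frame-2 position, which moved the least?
the brown triangle

(moved 1.1)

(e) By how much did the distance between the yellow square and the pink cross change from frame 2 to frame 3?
-3.7

Distance in frame 2: 11.8. Distance in frame 3: 8.1.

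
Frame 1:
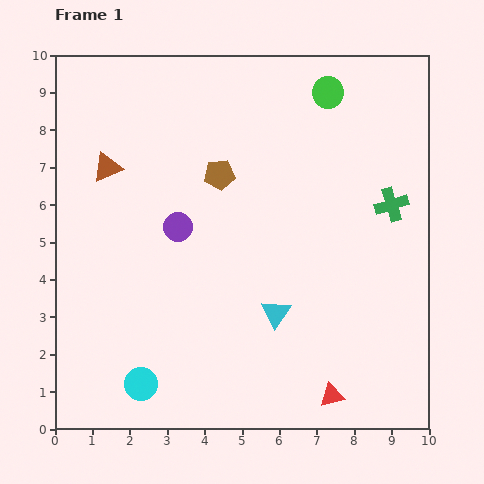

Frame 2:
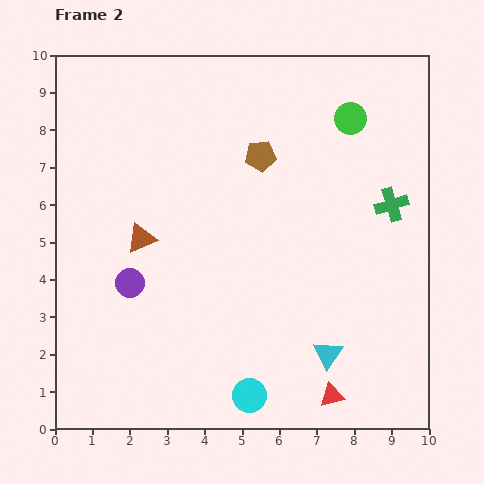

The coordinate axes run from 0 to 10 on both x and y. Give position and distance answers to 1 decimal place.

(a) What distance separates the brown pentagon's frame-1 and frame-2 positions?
1.2

The brown pentagon moved from (4.4, 6.8) to (5.5, 7.3), a distance of √(1.1² + 0.5²) ≈ 1.2.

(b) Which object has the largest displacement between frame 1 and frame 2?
the cyan circle

(moved 2.9; next 2.1)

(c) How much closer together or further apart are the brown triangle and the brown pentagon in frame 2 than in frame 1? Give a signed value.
+0.9

Distance in frame 1: 3.0. Distance in frame 2: 3.9.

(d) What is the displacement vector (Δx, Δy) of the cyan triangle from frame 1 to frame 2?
(1.4, -1.1)

The cyan triangle was at (5.9, 3.1) in frame 1 and (7.3, 2.0) in frame 2.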